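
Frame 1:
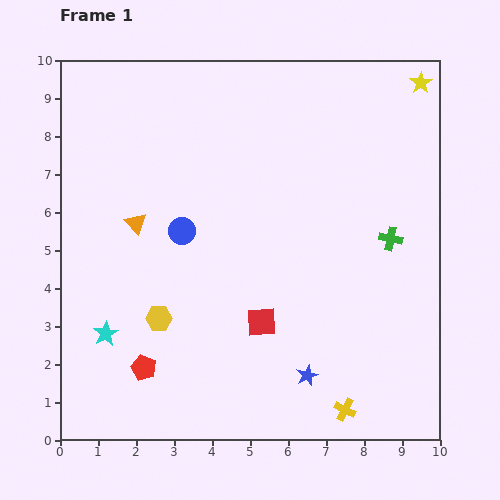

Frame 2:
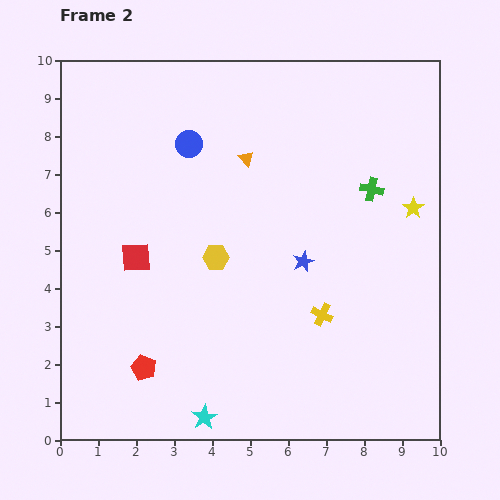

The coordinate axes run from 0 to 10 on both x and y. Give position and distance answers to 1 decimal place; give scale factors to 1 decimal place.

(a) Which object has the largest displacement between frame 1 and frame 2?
the red square

(moved 3.7; next 3.4)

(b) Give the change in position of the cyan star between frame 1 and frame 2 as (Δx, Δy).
(2.6, -2.2)

The cyan star was at (1.2, 2.8) in frame 1 and (3.8, 0.6) in frame 2.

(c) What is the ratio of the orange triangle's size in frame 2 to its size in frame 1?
0.7×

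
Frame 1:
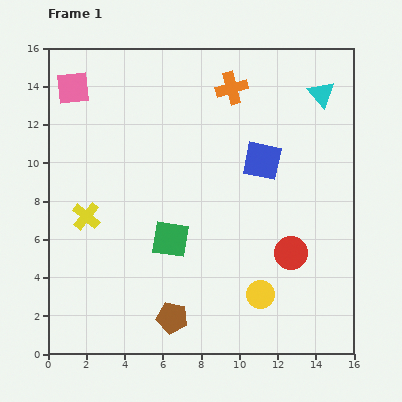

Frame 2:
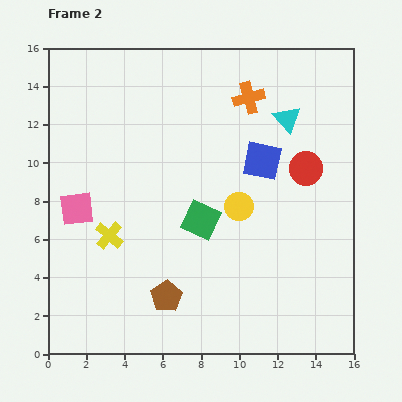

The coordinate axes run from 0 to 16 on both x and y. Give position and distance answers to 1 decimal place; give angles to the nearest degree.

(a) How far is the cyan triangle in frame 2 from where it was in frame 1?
2.2

The cyan triangle moved from (14.3, 13.6) to (12.5, 12.3), a distance of √(1.8² + 1.3²) ≈ 2.2.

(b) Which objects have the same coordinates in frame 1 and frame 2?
the blue square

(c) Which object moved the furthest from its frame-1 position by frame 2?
the pink square

(moved 6.3; next 4.7)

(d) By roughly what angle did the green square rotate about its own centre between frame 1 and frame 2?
16° clockwise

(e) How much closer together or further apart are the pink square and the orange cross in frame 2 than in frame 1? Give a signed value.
+2.4

Distance in frame 1: 8.3. Distance in frame 2: 10.7.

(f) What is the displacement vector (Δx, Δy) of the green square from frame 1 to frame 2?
(1.6, 1.0)

The green square was at (6.4, 6.0) in frame 1 and (8.0, 7.0) in frame 2.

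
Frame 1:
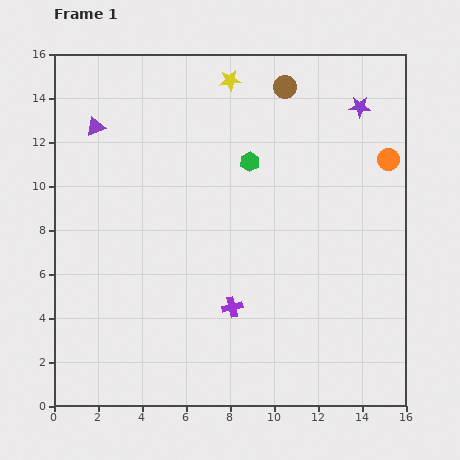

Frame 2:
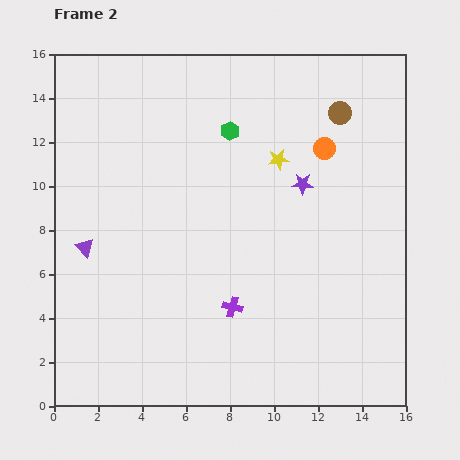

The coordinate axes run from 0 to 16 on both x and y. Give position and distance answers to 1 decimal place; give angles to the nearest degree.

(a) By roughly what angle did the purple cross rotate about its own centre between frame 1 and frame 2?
31° clockwise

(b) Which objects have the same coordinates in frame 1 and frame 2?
the purple cross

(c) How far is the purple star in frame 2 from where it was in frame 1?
4.4

The purple star moved from (13.9, 13.6) to (11.3, 10.1), a distance of √(2.6² + 3.5²) ≈ 4.4.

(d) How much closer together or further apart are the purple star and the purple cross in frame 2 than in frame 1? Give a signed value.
-4.4

Distance in frame 1: 10.8. Distance in frame 2: 6.4.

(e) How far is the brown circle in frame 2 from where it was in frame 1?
2.8

The brown circle moved from (10.5, 14.5) to (13.0, 13.3), a distance of √(2.5² + 1.2²) ≈ 2.8.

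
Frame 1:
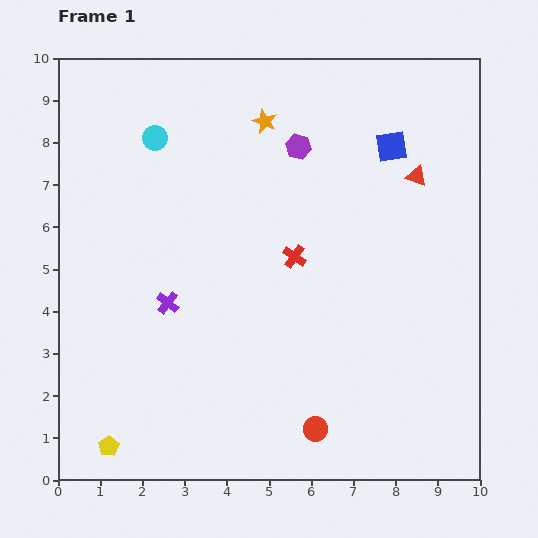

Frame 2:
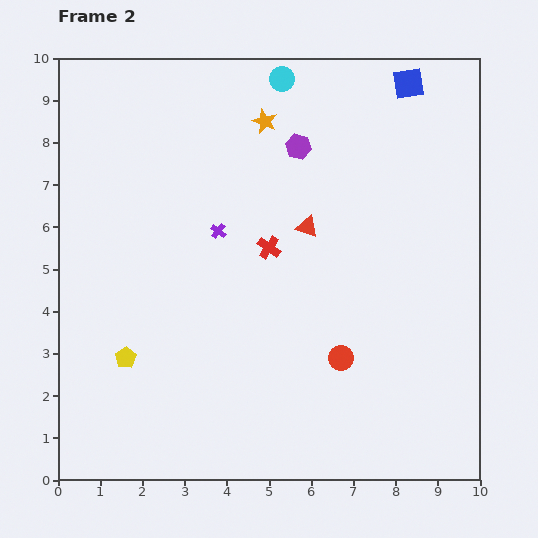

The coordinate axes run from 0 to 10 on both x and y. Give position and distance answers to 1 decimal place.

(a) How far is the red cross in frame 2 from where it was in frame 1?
0.6

The red cross moved from (5.6, 5.3) to (5.0, 5.5), a distance of √(0.6² + 0.2²) ≈ 0.6.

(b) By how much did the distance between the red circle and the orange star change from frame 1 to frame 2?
-1.5

Distance in frame 1: 7.4. Distance in frame 2: 5.9.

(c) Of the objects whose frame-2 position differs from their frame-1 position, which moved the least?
the red cross

(moved 0.6)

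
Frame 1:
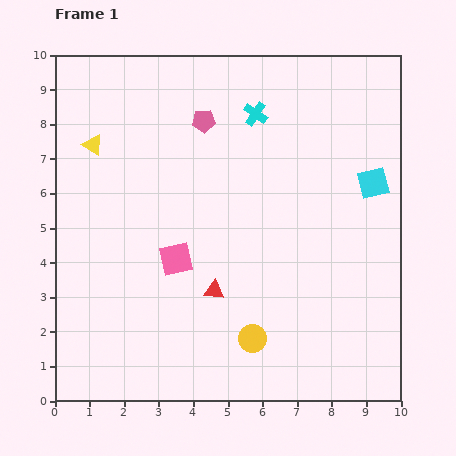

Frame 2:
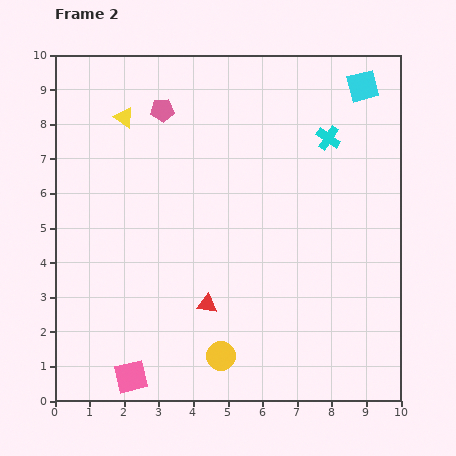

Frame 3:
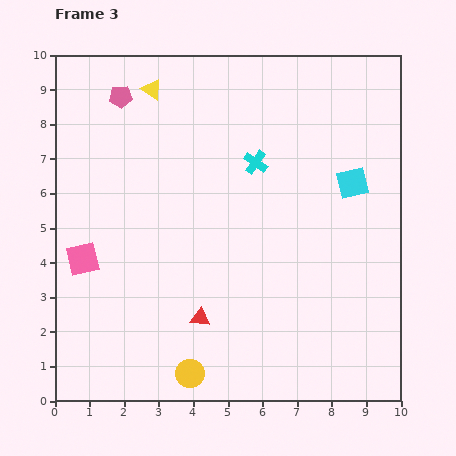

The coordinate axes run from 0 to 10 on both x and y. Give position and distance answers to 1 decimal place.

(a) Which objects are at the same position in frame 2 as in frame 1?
none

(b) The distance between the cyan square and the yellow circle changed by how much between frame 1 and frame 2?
+3.1

Distance in frame 1: 5.7. Distance in frame 2: 8.8.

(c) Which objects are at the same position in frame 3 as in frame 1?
none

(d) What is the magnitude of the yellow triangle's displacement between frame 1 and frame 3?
2.3

The yellow triangle moved from (1.1, 7.4) to (2.8, 9.0), a distance of √(1.7² + 1.6²) ≈ 2.3.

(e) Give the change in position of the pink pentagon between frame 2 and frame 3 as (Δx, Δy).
(-1.2, 0.4)

The pink pentagon was at (3.1, 8.4) in frame 2 and (1.9, 8.8) in frame 3.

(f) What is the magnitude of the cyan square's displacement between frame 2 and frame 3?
2.8

The cyan square moved from (8.9, 9.1) to (8.6, 6.3), a distance of √(0.3² + 2.8²) ≈ 2.8.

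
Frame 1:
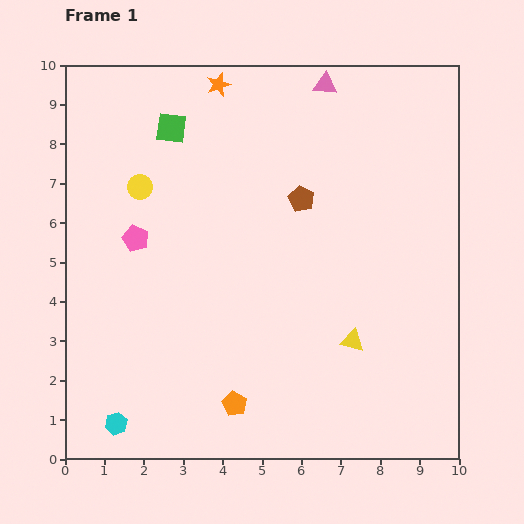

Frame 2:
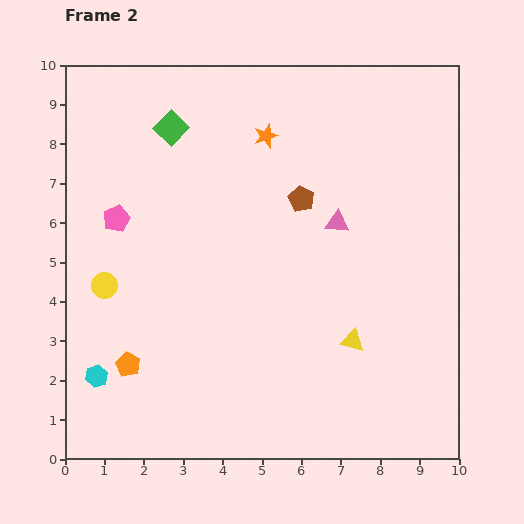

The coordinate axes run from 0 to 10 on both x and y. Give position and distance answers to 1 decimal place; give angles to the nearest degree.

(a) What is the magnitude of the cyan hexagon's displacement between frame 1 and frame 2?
1.3

The cyan hexagon moved from (1.3, 0.9) to (0.8, 2.1), a distance of √(0.5² + 1.2²) ≈ 1.3.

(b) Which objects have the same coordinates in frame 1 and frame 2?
the yellow triangle, the green square, the brown pentagon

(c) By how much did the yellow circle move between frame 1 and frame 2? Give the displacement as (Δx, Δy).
(-0.9, -2.5)

The yellow circle was at (1.9, 6.9) in frame 1 and (1.0, 4.4) in frame 2.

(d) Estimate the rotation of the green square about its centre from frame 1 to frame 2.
37° clockwise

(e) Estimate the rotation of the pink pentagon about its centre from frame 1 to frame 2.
25° clockwise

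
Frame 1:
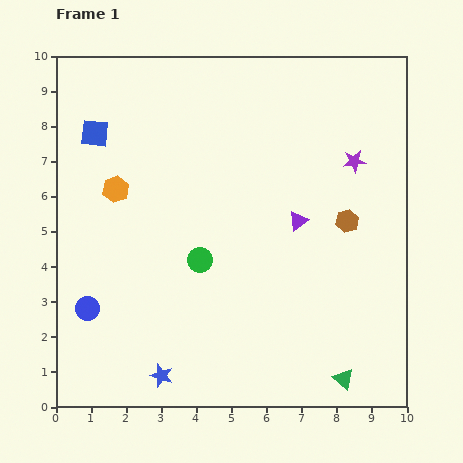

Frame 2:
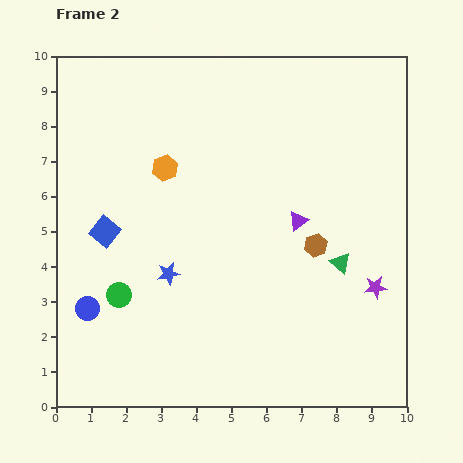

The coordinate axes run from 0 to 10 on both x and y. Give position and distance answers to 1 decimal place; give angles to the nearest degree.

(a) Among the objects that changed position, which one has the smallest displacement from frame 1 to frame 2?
the brown hexagon

(moved 1.1)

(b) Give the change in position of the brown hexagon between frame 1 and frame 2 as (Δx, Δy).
(-0.9, -0.7)

The brown hexagon was at (8.3, 5.3) in frame 1 and (7.4, 4.6) in frame 2.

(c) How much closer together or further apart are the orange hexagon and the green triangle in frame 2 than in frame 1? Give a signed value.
-2.8

Distance in frame 1: 8.5. Distance in frame 2: 5.7.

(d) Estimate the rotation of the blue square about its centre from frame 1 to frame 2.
33° clockwise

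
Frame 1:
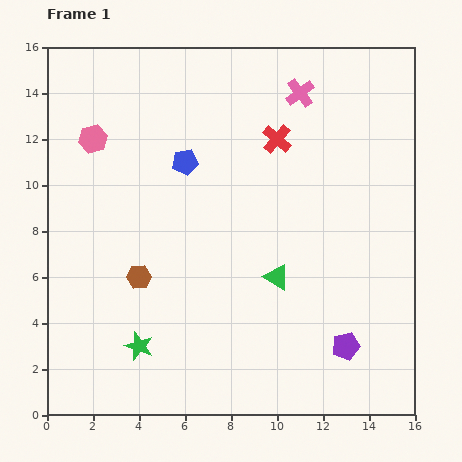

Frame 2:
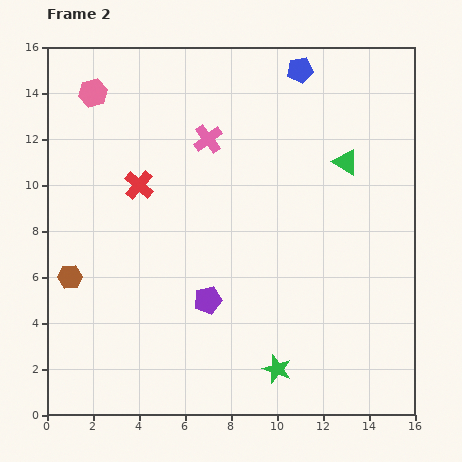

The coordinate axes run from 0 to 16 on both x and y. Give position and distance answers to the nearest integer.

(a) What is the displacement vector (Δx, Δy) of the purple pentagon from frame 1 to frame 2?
(-6, 2)

The purple pentagon was at (13, 3) in frame 1 and (7, 5) in frame 2.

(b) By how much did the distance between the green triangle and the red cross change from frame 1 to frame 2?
+3

Distance in frame 1: 6. Distance in frame 2: 9.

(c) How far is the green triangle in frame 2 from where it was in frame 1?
6

The green triangle moved from (10, 6) to (13, 11), a distance of √(3² + 5²) ≈ 6.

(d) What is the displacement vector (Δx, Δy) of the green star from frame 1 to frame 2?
(6, -1)

The green star was at (4, 3) in frame 1 and (10, 2) in frame 2.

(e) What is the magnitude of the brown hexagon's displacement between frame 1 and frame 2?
3

The brown hexagon moved from (4, 6) to (1, 6), a distance of √(3² + 0²) ≈ 3.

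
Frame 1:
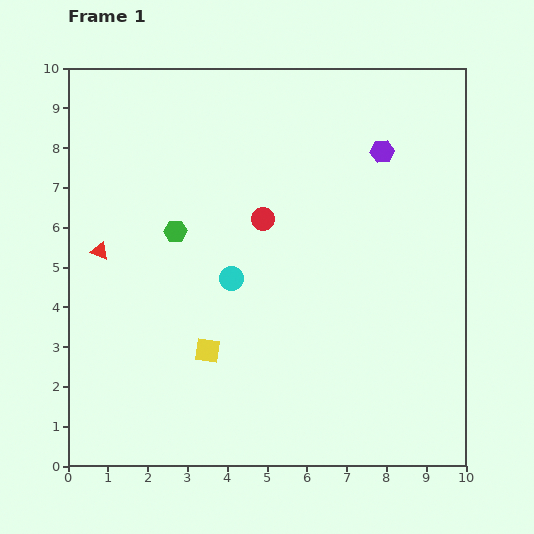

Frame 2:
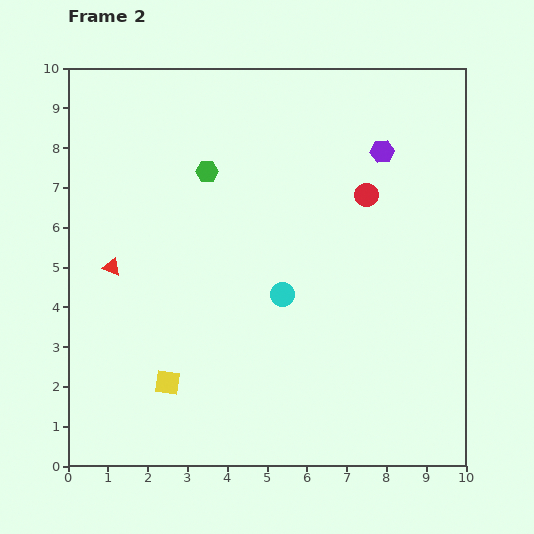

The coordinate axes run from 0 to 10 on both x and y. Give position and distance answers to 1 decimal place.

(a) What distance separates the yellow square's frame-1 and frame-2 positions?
1.3

The yellow square moved from (3.5, 2.9) to (2.5, 2.1), a distance of √(1.0² + 0.8²) ≈ 1.3.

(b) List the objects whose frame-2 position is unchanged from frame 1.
the purple hexagon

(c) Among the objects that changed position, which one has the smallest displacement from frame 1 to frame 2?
the red triangle

(moved 0.5)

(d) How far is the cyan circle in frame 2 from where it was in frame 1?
1.4

The cyan circle moved from (4.1, 4.7) to (5.4, 4.3), a distance of √(1.3² + 0.4²) ≈ 1.4.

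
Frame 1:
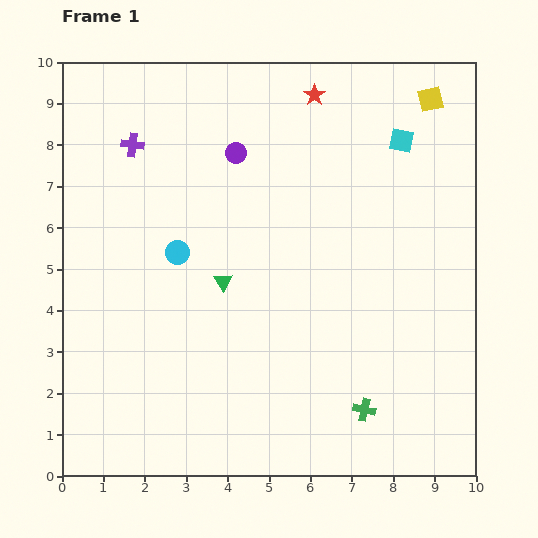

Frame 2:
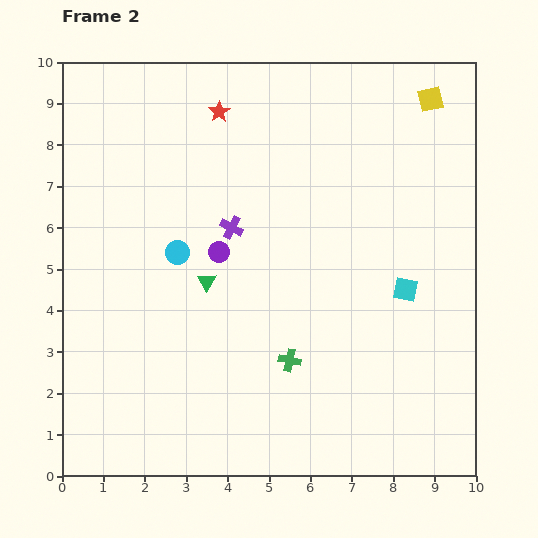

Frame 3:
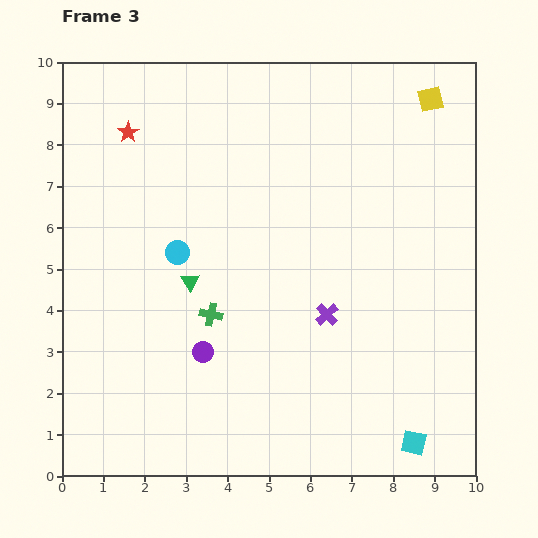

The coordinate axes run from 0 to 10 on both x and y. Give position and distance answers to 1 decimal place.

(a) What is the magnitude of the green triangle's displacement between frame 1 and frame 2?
0.4

The green triangle moved from (3.9, 4.7) to (3.5, 4.7), a distance of √(0.4² + 0.0²) ≈ 0.4.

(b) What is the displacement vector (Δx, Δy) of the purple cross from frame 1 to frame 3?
(4.7, -4.1)

The purple cross was at (1.7, 8.0) in frame 1 and (6.4, 3.9) in frame 3.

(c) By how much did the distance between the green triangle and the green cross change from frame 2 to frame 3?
-1.9

Distance in frame 2: 2.8. Distance in frame 3: 0.9.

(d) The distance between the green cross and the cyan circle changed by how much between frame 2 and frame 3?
-2.0

Distance in frame 2: 3.7. Distance in frame 3: 1.7.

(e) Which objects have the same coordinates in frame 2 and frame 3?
the cyan circle, the yellow square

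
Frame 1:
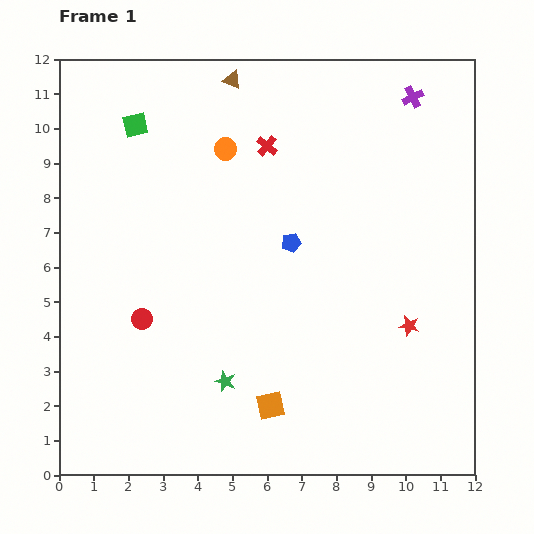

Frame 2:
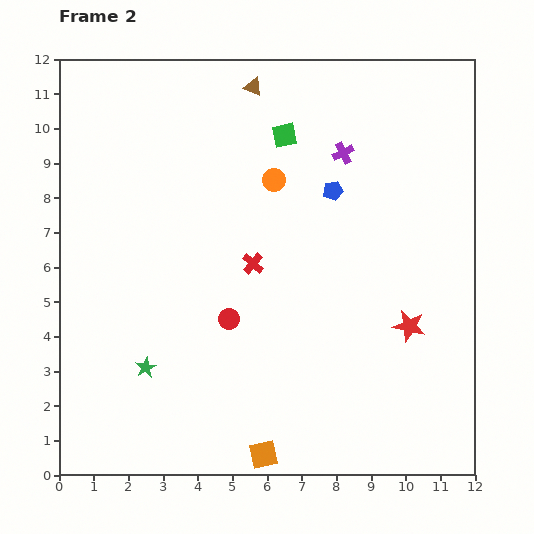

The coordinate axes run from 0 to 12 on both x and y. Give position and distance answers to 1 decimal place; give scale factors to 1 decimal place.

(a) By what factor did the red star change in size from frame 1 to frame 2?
1.5×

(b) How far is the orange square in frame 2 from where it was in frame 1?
1.4

The orange square moved from (6.1, 2.0) to (5.9, 0.6), a distance of √(0.2² + 1.4²) ≈ 1.4.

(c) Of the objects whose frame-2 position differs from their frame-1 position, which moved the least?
the brown triangle

(moved 0.6)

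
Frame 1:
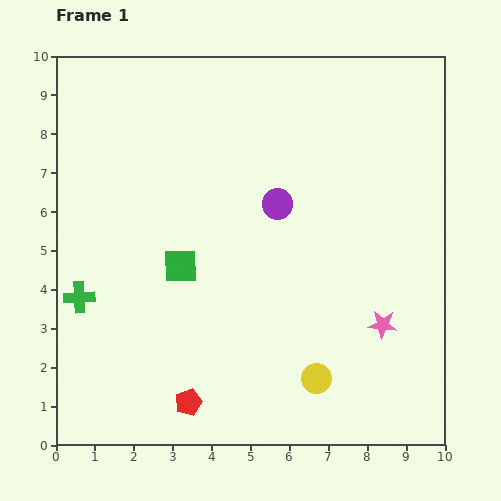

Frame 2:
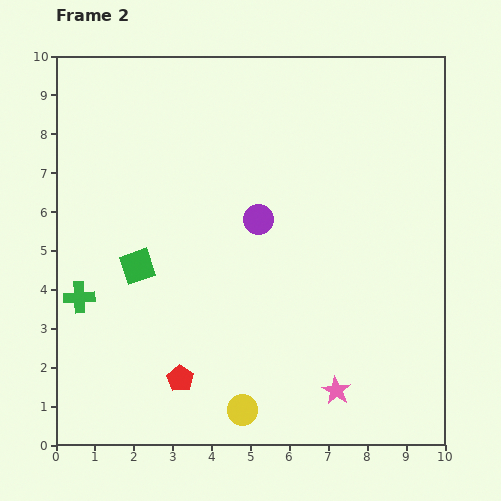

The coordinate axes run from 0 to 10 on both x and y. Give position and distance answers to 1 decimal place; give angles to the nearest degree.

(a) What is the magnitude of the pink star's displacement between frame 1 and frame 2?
2.1

The pink star moved from (8.4, 3.1) to (7.2, 1.4), a distance of √(1.2² + 1.7²) ≈ 2.1.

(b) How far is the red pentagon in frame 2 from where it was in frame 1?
0.6

The red pentagon moved from (3.4, 1.1) to (3.2, 1.7), a distance of √(0.2² + 0.6²) ≈ 0.6.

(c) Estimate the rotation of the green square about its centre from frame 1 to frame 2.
18° counter-clockwise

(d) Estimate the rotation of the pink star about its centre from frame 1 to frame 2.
26° clockwise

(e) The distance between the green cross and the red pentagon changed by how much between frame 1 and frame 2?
-0.6

Distance in frame 1: 3.9. Distance in frame 2: 3.3.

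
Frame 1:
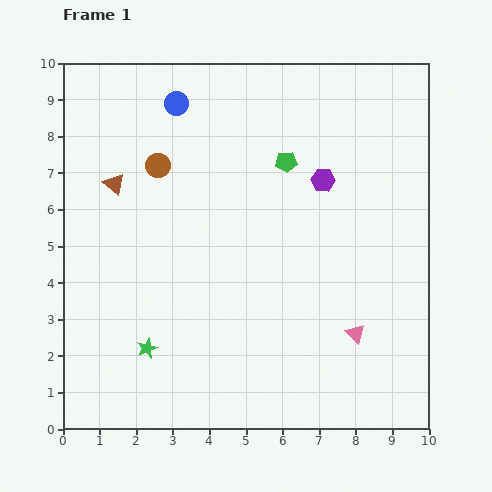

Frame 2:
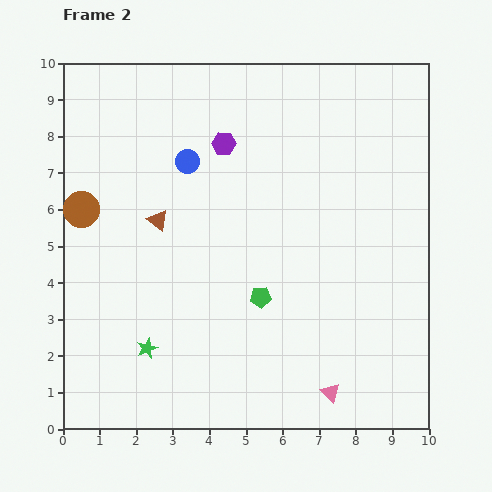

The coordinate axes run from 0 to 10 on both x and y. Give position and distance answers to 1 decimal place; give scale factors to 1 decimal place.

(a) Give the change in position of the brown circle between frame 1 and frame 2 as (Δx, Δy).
(-2.1, -1.2)

The brown circle was at (2.6, 7.2) in frame 1 and (0.5, 6.0) in frame 2.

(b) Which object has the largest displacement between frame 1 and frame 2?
the green pentagon

(moved 3.8; next 2.9)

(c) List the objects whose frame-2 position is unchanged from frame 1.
the green star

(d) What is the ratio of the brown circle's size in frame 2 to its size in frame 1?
1.5×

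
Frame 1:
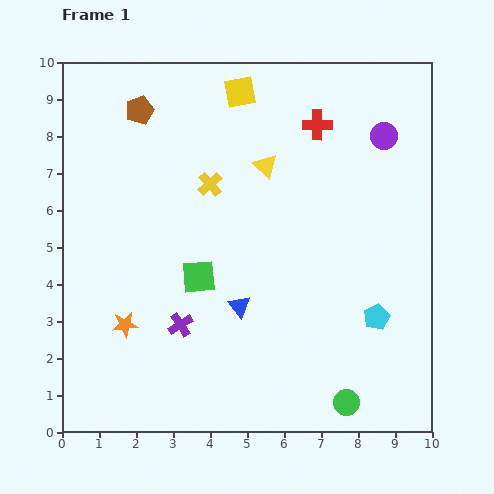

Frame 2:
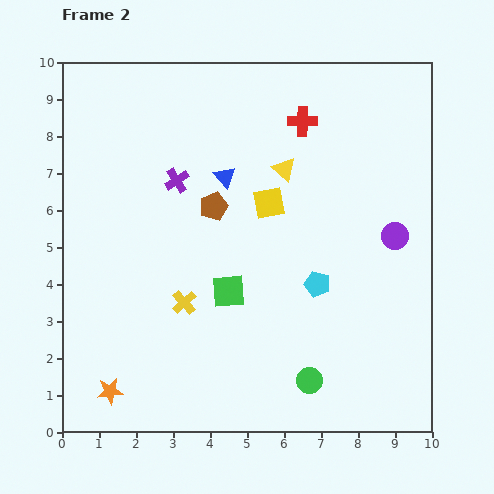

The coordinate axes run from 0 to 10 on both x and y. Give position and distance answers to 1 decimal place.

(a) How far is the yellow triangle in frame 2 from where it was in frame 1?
0.5

The yellow triangle moved from (5.5, 7.2) to (6.0, 7.1), a distance of √(0.5² + 0.1²) ≈ 0.5.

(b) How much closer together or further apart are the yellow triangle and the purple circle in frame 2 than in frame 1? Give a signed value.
+0.2

Distance in frame 1: 3.3. Distance in frame 2: 3.5.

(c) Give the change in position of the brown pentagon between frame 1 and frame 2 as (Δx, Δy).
(2.0, -2.6)

The brown pentagon was at (2.1, 8.7) in frame 1 and (4.1, 6.1) in frame 2.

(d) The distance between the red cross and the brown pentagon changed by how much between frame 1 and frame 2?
-1.5

Distance in frame 1: 4.8. Distance in frame 2: 3.3.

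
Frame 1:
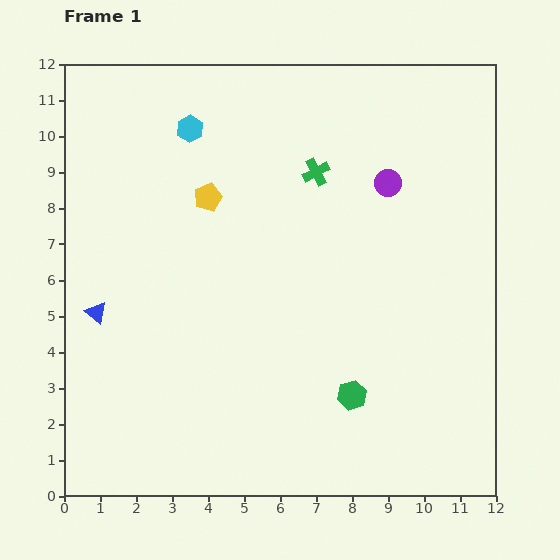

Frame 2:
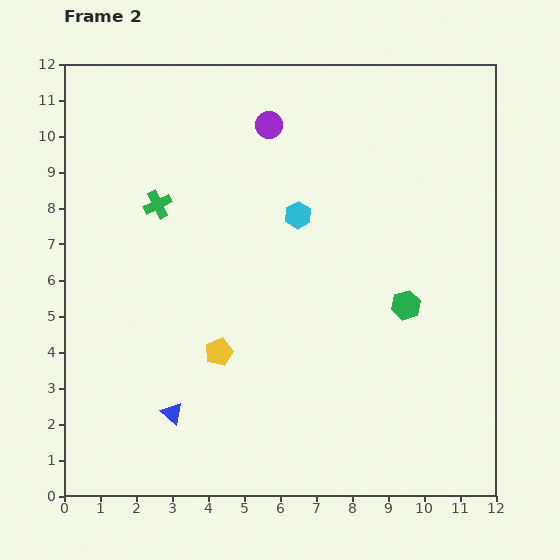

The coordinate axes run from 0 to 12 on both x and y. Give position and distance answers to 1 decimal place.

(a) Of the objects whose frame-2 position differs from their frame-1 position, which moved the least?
the green hexagon

(moved 2.9)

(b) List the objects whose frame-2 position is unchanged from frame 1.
none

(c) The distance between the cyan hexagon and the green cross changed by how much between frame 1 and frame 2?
+0.2

Distance in frame 1: 3.7. Distance in frame 2: 3.9.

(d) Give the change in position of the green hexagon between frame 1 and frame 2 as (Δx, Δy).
(1.5, 2.5)

The green hexagon was at (8.0, 2.8) in frame 1 and (9.5, 5.3) in frame 2.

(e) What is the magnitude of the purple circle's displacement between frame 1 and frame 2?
3.7

The purple circle moved from (9.0, 8.7) to (5.7, 10.3), a distance of √(3.3² + 1.6²) ≈ 3.7.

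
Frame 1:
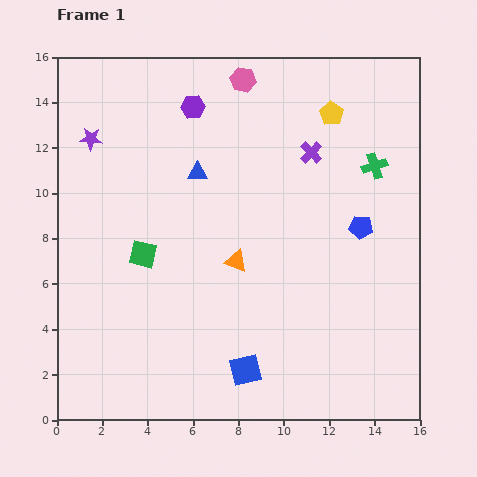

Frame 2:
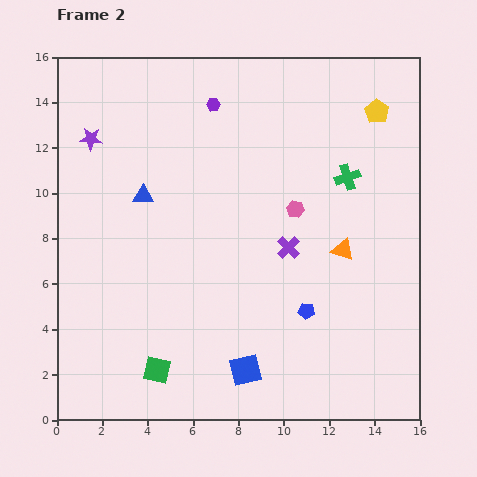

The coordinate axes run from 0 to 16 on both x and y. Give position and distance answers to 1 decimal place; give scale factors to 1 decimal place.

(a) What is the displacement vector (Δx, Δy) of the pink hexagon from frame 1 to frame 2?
(2.3, -5.7)

The pink hexagon was at (8.2, 15.0) in frame 1 and (10.5, 9.3) in frame 2.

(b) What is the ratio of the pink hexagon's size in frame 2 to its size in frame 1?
0.7×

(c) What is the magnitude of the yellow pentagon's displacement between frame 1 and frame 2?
2.0

The yellow pentagon moved from (12.1, 13.5) to (14.1, 13.6), a distance of √(2.0² + 0.1²) ≈ 2.0.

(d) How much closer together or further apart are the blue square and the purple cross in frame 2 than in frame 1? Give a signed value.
-4.3

Distance in frame 1: 10.0. Distance in frame 2: 5.7.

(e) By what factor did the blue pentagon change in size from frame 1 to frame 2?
0.7×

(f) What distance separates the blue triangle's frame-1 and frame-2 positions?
2.6

The blue triangle moved from (6.2, 10.9) to (3.8, 9.9), a distance of √(2.4² + 1.0²) ≈ 2.6.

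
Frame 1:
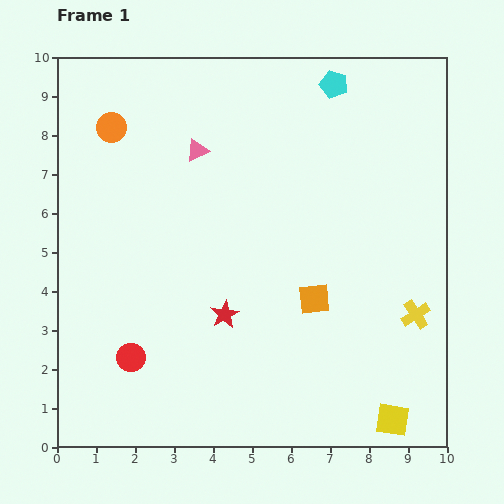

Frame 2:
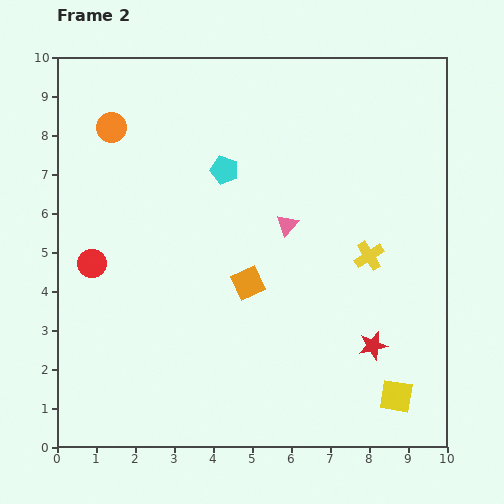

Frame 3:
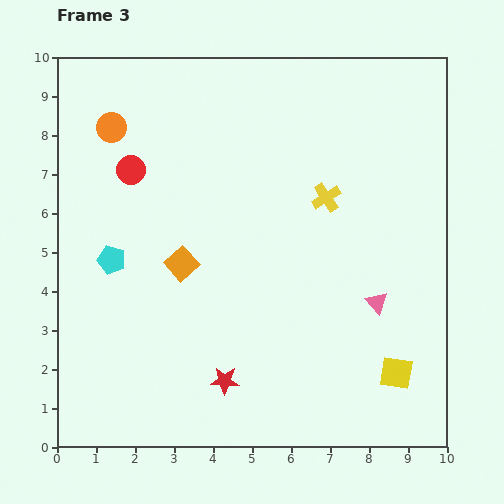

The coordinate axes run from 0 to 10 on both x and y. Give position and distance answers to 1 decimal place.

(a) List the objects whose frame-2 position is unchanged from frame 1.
the orange circle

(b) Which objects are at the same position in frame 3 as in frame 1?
the orange circle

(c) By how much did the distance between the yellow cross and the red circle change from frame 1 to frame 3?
-2.4

Distance in frame 1: 7.4. Distance in frame 3: 5.0.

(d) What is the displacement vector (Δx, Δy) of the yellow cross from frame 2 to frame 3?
(-1.1, 1.5)

The yellow cross was at (8.0, 4.9) in frame 2 and (6.9, 6.4) in frame 3.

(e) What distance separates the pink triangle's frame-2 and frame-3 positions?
3.0

The pink triangle moved from (5.9, 5.7) to (8.2, 3.7), a distance of √(2.3² + 2.0²) ≈ 3.0.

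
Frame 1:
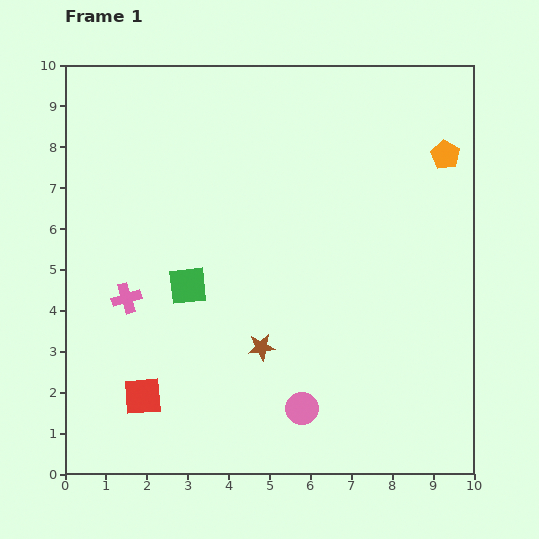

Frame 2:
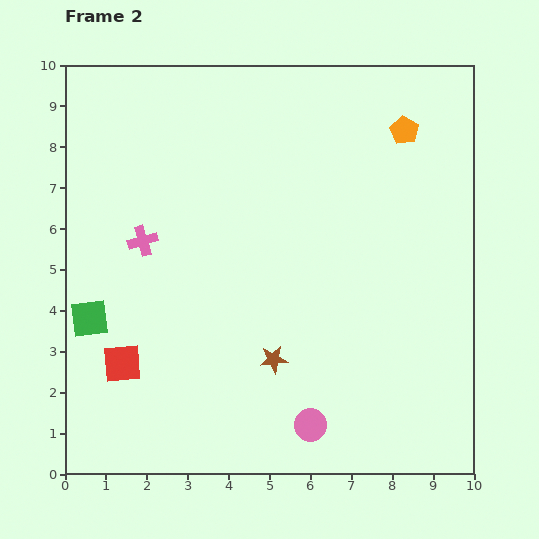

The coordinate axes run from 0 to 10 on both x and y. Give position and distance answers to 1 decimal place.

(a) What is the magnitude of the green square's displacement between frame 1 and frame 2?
2.5

The green square moved from (3.0, 4.6) to (0.6, 3.8), a distance of √(2.4² + 0.8²) ≈ 2.5.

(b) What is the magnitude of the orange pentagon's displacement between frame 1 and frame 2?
1.2

The orange pentagon moved from (9.3, 7.8) to (8.3, 8.4), a distance of √(1.0² + 0.6²) ≈ 1.2.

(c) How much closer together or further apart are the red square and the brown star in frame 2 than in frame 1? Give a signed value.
+0.6

Distance in frame 1: 3.1. Distance in frame 2: 3.7.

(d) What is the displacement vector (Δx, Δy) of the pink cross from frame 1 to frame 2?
(0.4, 1.4)

The pink cross was at (1.5, 4.3) in frame 1 and (1.9, 5.7) in frame 2.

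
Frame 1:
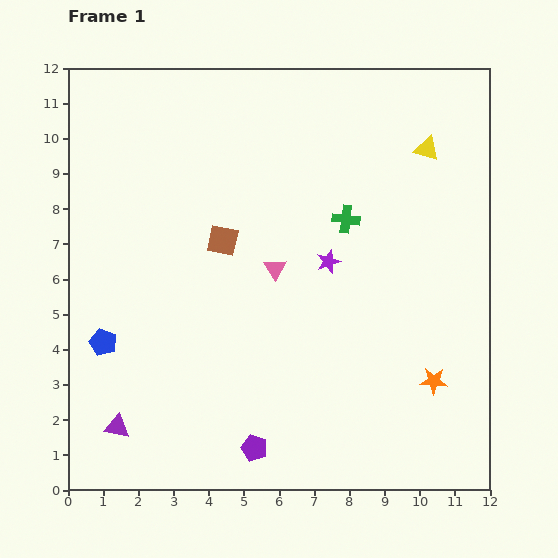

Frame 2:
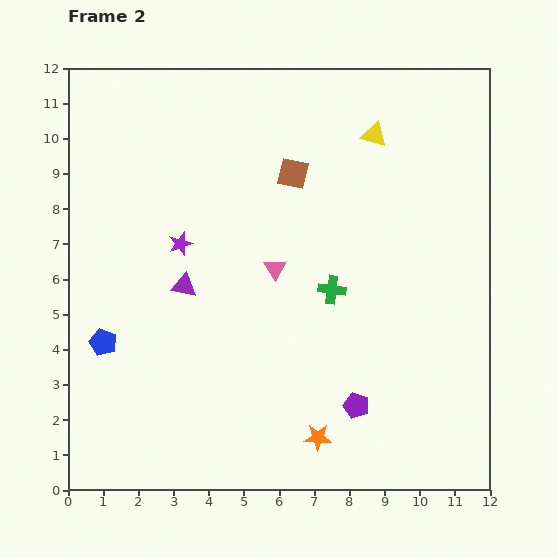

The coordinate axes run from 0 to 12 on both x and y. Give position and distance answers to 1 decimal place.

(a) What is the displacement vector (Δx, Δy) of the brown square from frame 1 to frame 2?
(2.0, 1.9)

The brown square was at (4.4, 7.1) in frame 1 and (6.4, 9.0) in frame 2.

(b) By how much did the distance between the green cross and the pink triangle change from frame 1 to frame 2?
-0.7

Distance in frame 1: 2.4. Distance in frame 2: 1.7.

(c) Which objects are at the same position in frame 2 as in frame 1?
the blue pentagon, the pink triangle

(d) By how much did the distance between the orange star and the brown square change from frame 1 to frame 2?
+0.3

Distance in frame 1: 7.2. Distance in frame 2: 7.5.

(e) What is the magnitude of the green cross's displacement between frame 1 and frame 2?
2.0

The green cross moved from (7.9, 7.7) to (7.5, 5.7), a distance of √(0.4² + 2.0²) ≈ 2.0.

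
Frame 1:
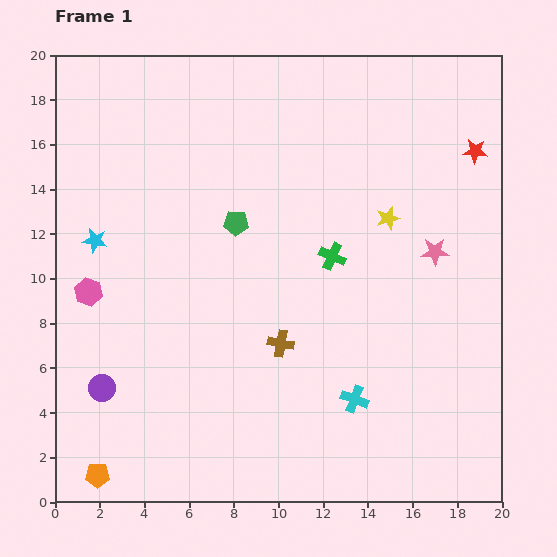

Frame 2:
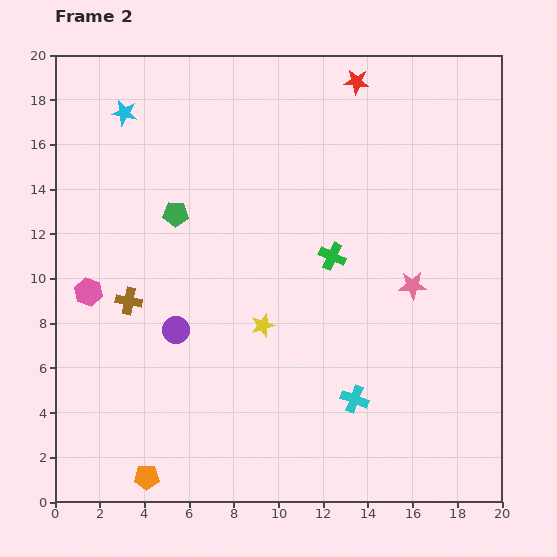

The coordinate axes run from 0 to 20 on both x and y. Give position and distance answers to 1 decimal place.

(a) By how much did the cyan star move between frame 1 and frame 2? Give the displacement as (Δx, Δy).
(1.3, 5.7)

The cyan star was at (1.8, 11.7) in frame 1 and (3.1, 17.4) in frame 2.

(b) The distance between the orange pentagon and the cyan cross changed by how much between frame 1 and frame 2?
-2.1

Distance in frame 1: 12.0. Distance in frame 2: 9.9.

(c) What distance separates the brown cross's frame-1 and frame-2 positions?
7.1

The brown cross moved from (10.1, 7.1) to (3.3, 9.0), a distance of √(6.8² + 1.9²) ≈ 7.1.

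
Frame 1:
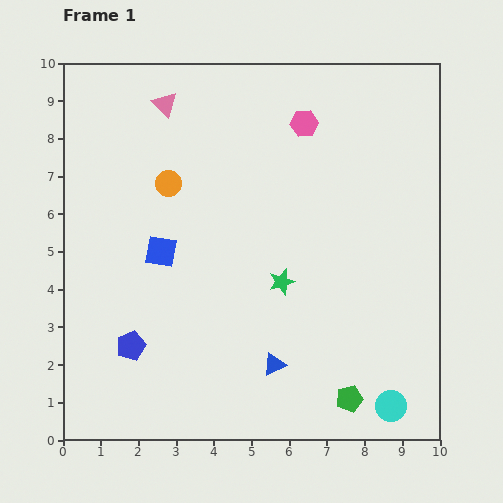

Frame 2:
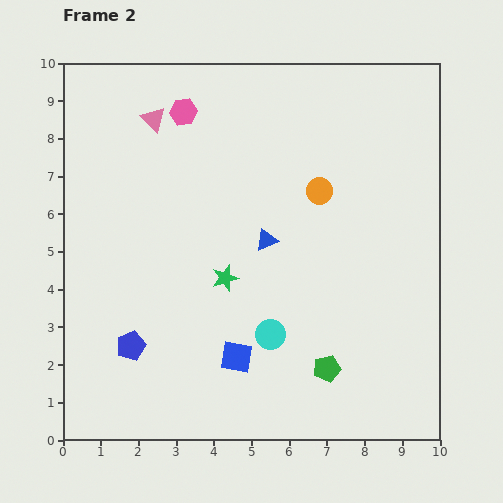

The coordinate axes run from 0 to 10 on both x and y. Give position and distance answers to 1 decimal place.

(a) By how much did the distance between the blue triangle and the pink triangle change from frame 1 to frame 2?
-3.1

Distance in frame 1: 7.5. Distance in frame 2: 4.4.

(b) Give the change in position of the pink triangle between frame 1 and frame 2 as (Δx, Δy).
(-0.3, -0.4)

The pink triangle was at (2.7, 8.9) in frame 1 and (2.4, 8.5) in frame 2.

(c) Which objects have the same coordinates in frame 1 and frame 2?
the blue pentagon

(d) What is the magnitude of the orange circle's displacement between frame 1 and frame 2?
4.0

The orange circle moved from (2.8, 6.8) to (6.8, 6.6), a distance of √(4.0² + 0.2²) ≈ 4.0.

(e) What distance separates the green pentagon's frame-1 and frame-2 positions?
1.0

The green pentagon moved from (7.6, 1.1) to (7.0, 1.9), a distance of √(0.6² + 0.8²) ≈ 1.0.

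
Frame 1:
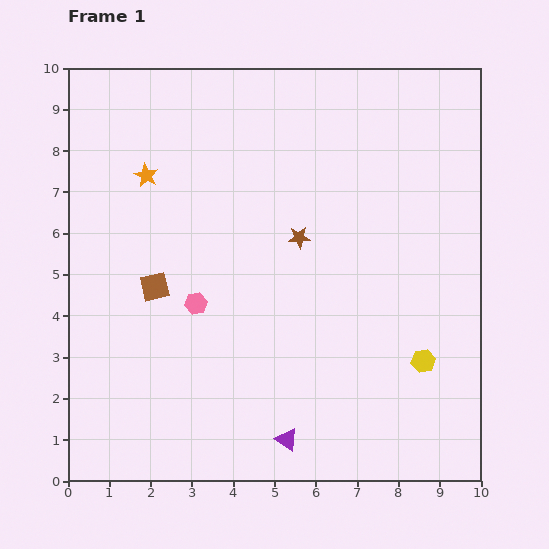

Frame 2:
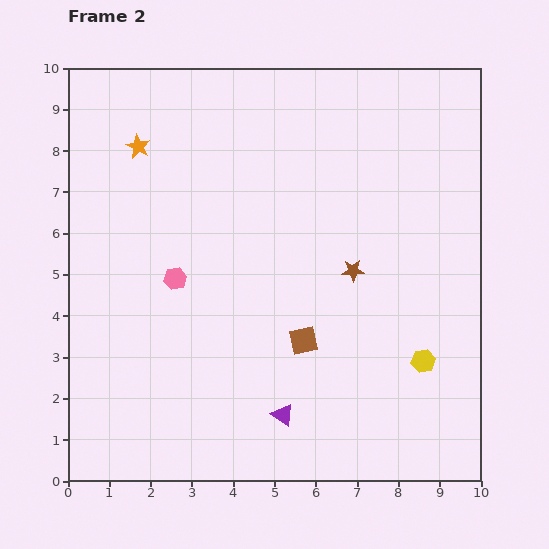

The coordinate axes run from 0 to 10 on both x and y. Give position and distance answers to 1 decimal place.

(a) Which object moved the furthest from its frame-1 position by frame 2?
the brown square

(moved 3.8; next 1.5)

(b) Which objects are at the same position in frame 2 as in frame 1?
the yellow hexagon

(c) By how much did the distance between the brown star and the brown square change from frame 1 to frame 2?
-1.6

Distance in frame 1: 3.7. Distance in frame 2: 2.1.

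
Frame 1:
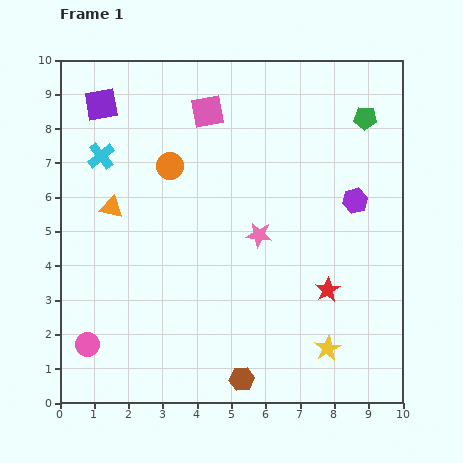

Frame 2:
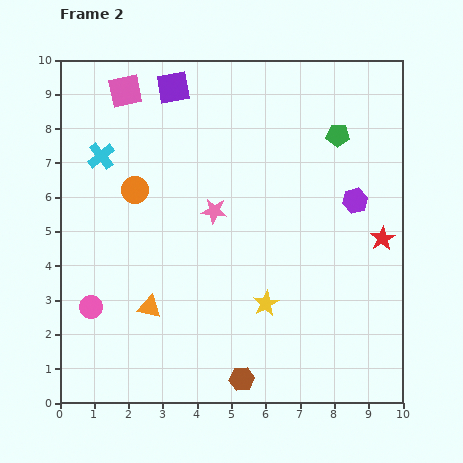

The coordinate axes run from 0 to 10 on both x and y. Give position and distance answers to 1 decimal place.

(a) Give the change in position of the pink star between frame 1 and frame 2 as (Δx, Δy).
(-1.3, 0.7)

The pink star was at (5.8, 4.9) in frame 1 and (4.5, 5.6) in frame 2.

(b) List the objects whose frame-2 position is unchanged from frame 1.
the purple hexagon, the brown hexagon, the cyan cross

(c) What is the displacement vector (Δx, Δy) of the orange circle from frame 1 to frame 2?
(-1.0, -0.7)

The orange circle was at (3.2, 6.9) in frame 1 and (2.2, 6.2) in frame 2.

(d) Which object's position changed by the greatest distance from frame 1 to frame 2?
the orange triangle

(moved 3.1; next 2.5)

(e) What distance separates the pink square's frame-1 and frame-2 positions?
2.5

The pink square moved from (4.3, 8.5) to (1.9, 9.1), a distance of √(2.4² + 0.6²) ≈ 2.5.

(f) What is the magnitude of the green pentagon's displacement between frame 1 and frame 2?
0.9

The green pentagon moved from (8.9, 8.3) to (8.1, 7.8), a distance of √(0.8² + 0.5²) ≈ 0.9.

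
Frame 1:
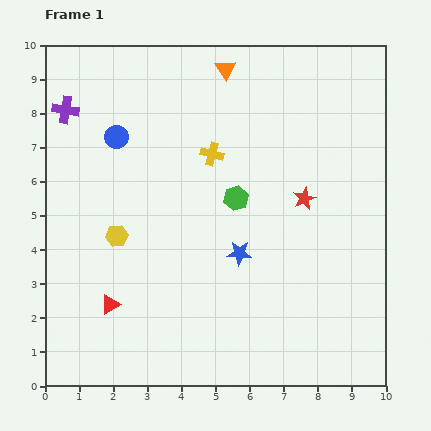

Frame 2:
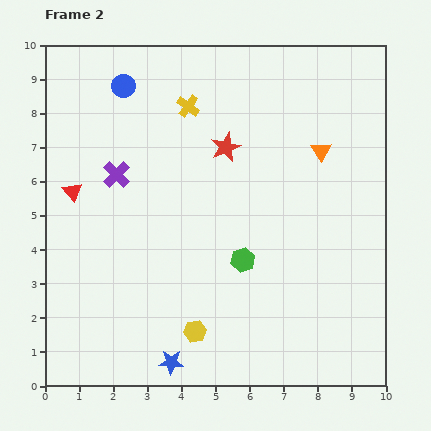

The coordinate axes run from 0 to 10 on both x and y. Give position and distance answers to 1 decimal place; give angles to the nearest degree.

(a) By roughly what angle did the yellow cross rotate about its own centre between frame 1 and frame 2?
22° clockwise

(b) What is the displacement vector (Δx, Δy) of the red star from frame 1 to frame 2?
(-2.3, 1.5)

The red star was at (7.6, 5.5) in frame 1 and (5.3, 7.0) in frame 2.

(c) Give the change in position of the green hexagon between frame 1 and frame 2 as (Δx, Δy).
(0.2, -1.8)

The green hexagon was at (5.6, 5.5) in frame 1 and (5.8, 3.7) in frame 2.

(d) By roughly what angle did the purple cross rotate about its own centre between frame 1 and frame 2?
36° clockwise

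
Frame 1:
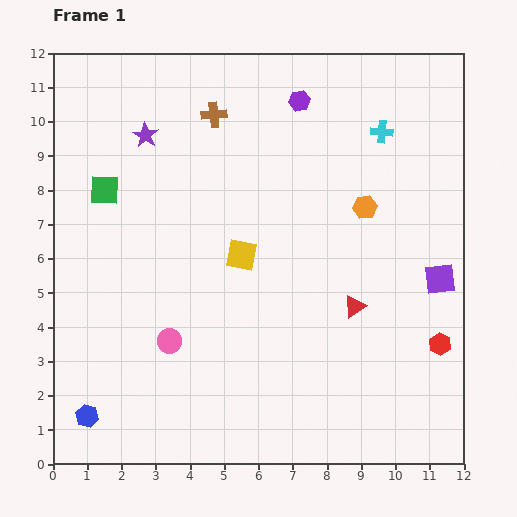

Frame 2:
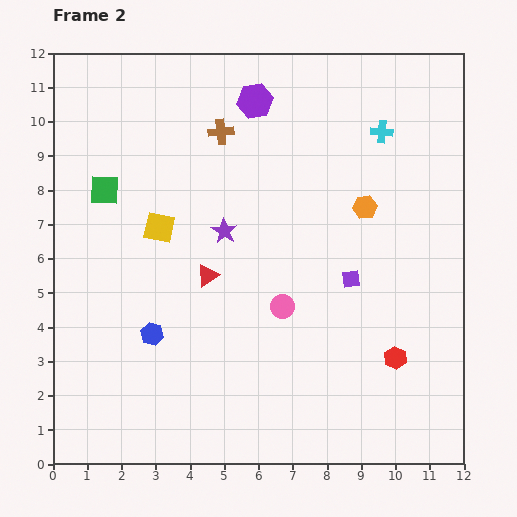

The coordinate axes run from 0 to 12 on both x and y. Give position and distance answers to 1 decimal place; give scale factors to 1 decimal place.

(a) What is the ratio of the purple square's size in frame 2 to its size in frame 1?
0.6×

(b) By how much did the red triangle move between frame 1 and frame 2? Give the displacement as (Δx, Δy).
(-4.3, 0.9)

The red triangle was at (8.8, 4.6) in frame 1 and (4.5, 5.5) in frame 2.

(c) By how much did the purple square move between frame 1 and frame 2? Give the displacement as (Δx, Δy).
(-2.6, 0.0)

The purple square was at (11.3, 5.4) in frame 1 and (8.7, 5.4) in frame 2.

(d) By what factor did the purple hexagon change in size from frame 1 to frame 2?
1.6×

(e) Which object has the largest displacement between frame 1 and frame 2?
the red triangle

(moved 4.4; next 3.6)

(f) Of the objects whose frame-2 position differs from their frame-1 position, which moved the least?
the brown cross

(moved 0.5)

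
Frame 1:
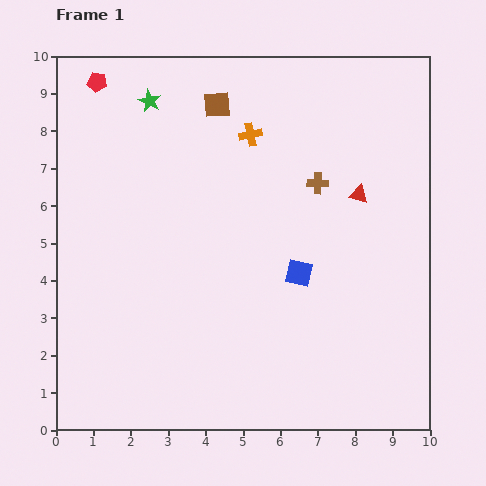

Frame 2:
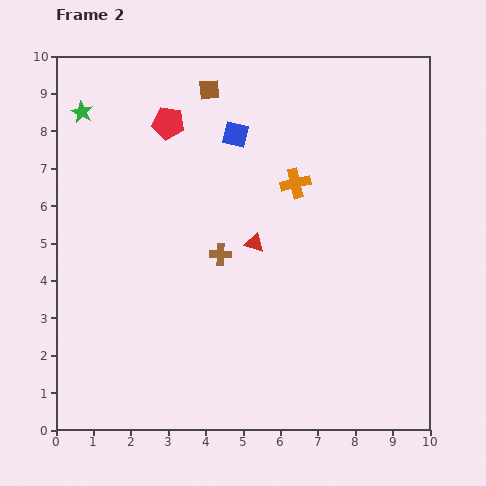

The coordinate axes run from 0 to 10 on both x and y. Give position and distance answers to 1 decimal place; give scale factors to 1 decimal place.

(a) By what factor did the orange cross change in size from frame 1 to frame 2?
1.3×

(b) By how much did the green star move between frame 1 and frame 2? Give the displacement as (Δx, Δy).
(-1.8, -0.3)

The green star was at (2.5, 8.8) in frame 1 and (0.7, 8.5) in frame 2.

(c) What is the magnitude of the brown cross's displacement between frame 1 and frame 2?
3.2

The brown cross moved from (7.0, 6.6) to (4.4, 4.7), a distance of √(2.6² + 1.9²) ≈ 3.2.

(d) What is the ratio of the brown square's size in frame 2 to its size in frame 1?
0.8×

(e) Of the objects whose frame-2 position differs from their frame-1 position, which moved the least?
the brown square

(moved 0.4)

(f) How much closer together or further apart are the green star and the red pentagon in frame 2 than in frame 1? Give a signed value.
+0.8

Distance in frame 1: 1.5. Distance in frame 2: 2.3.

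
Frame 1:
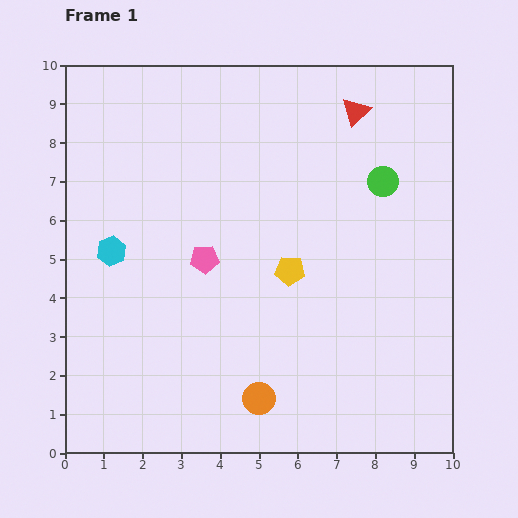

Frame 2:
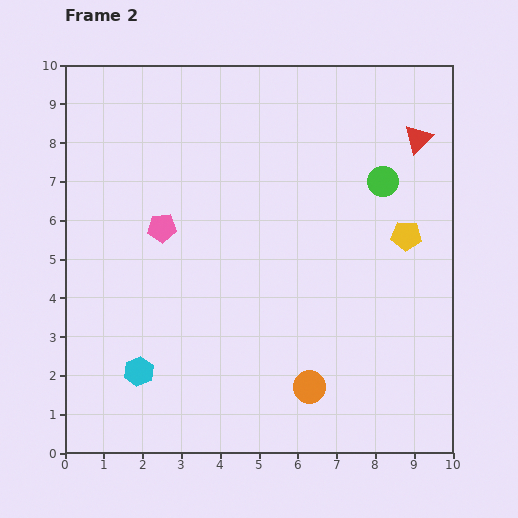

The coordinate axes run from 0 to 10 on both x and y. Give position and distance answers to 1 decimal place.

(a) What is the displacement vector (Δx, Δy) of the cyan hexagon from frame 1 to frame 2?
(0.7, -3.1)

The cyan hexagon was at (1.2, 5.2) in frame 1 and (1.9, 2.1) in frame 2.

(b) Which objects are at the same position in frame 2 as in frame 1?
the green circle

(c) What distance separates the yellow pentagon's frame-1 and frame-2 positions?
3.1

The yellow pentagon moved from (5.8, 4.7) to (8.8, 5.6), a distance of √(3.0² + 0.9²) ≈ 3.1.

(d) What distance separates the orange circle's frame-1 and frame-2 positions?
1.3

The orange circle moved from (5.0, 1.4) to (6.3, 1.7), a distance of √(1.3² + 0.3²) ≈ 1.3.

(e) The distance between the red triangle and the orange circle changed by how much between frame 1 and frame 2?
-0.8

Distance in frame 1: 7.8. Distance in frame 2: 7.0.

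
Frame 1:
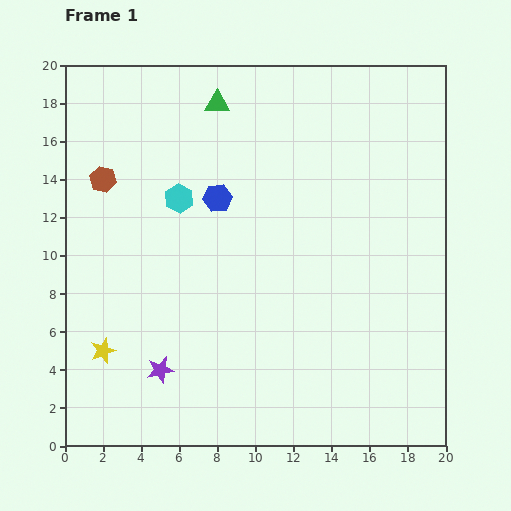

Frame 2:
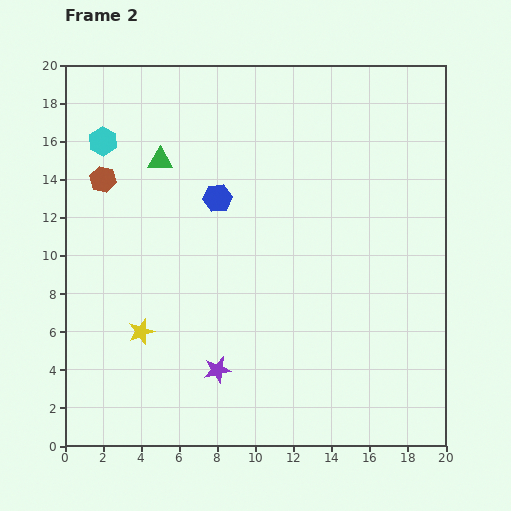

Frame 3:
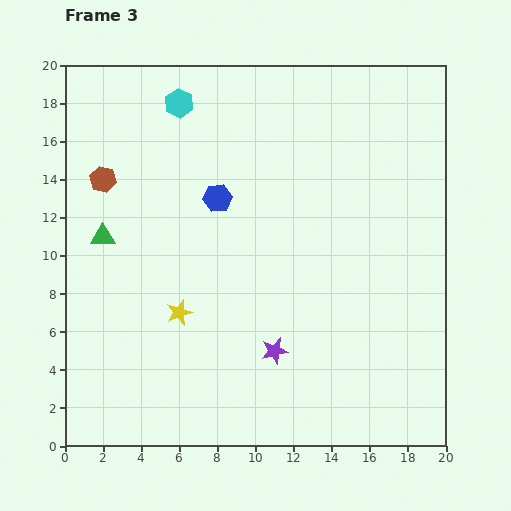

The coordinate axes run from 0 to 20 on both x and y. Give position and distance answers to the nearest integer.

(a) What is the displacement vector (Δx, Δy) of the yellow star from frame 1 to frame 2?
(2, 1)

The yellow star was at (2, 5) in frame 1 and (4, 6) in frame 2.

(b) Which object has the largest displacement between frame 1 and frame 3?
the green triangle

(moved 9; next 6)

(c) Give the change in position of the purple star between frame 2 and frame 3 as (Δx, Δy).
(3, 1)

The purple star was at (8, 4) in frame 2 and (11, 5) in frame 3.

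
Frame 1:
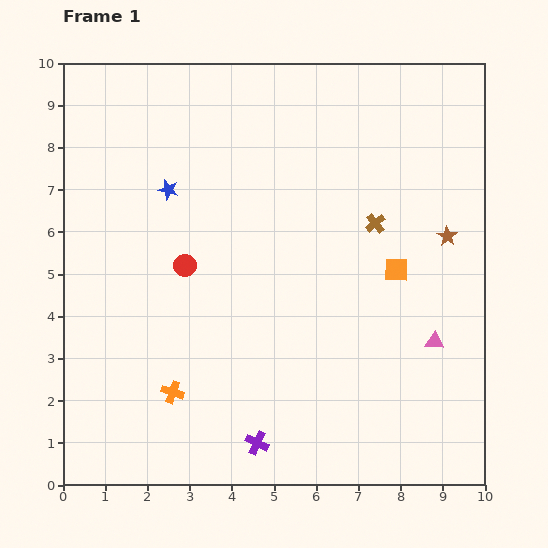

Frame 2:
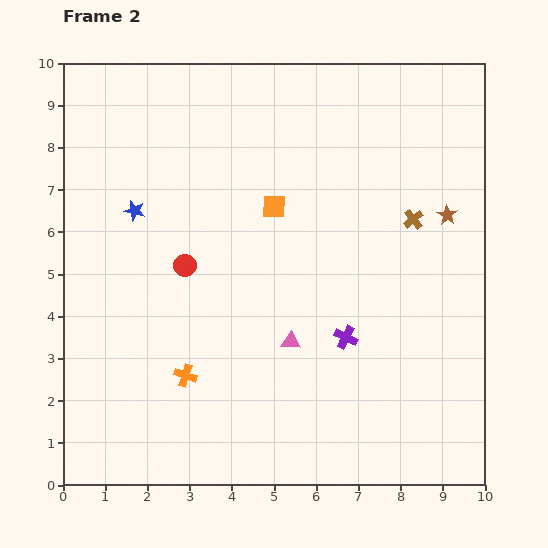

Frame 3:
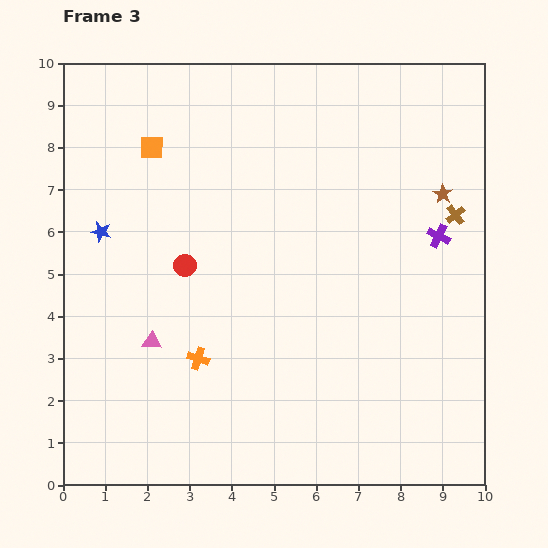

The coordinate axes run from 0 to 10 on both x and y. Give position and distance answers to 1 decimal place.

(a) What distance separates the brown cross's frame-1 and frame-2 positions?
0.9

The brown cross moved from (7.4, 6.2) to (8.3, 6.3), a distance of √(0.9² + 0.1²) ≈ 0.9.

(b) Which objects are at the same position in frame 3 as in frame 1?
the red circle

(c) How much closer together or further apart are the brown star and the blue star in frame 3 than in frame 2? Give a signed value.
+0.7

Distance in frame 2: 7.4. Distance in frame 3: 8.1.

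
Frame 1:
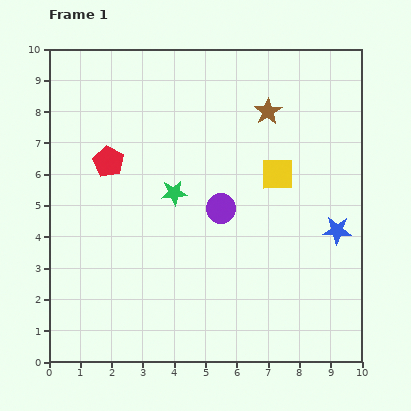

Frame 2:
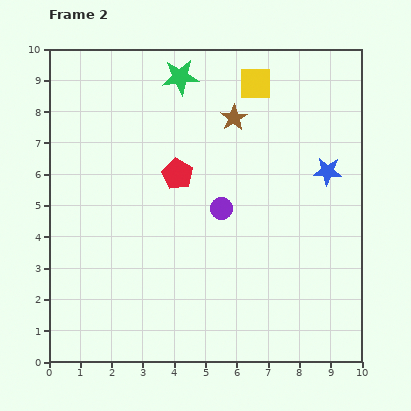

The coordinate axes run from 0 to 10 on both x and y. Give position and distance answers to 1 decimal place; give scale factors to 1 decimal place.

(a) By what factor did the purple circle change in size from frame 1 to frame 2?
0.7×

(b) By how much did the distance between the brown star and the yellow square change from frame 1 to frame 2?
-0.7

Distance in frame 1: 2.0. Distance in frame 2: 1.3.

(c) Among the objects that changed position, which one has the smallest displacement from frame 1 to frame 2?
the brown star

(moved 1.1)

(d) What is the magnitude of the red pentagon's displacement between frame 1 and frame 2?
2.2

The red pentagon moved from (1.9, 6.4) to (4.1, 6.0), a distance of √(2.2² + 0.4²) ≈ 2.2.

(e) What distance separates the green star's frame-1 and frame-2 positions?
3.7

The green star moved from (4.0, 5.4) to (4.2, 9.1), a distance of √(0.2² + 3.7²) ≈ 3.7.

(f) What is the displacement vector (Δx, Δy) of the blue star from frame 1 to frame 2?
(-0.3, 1.9)

The blue star was at (9.2, 4.2) in frame 1 and (8.9, 6.1) in frame 2.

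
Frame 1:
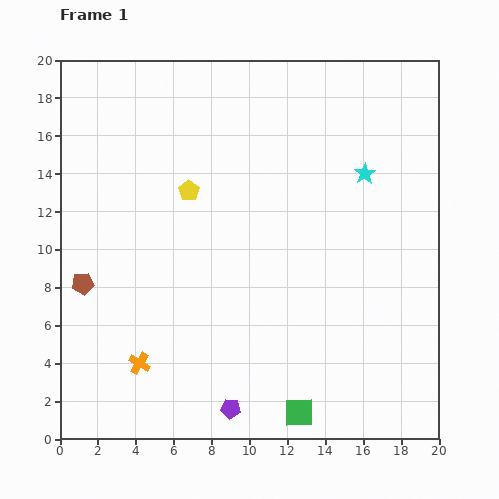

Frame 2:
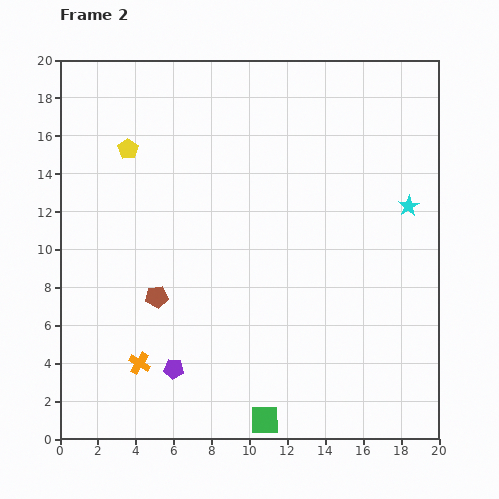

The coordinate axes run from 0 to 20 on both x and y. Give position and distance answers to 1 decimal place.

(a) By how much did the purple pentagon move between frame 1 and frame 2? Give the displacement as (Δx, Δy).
(-3.0, 2.1)

The purple pentagon was at (9.0, 1.6) in frame 1 and (6.0, 3.7) in frame 2.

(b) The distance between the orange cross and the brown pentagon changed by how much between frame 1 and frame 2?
-1.6

Distance in frame 1: 5.2. Distance in frame 2: 3.6.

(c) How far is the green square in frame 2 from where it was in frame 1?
1.8

The green square moved from (12.6, 1.4) to (10.8, 1.0), a distance of √(1.8² + 0.4²) ≈ 1.8.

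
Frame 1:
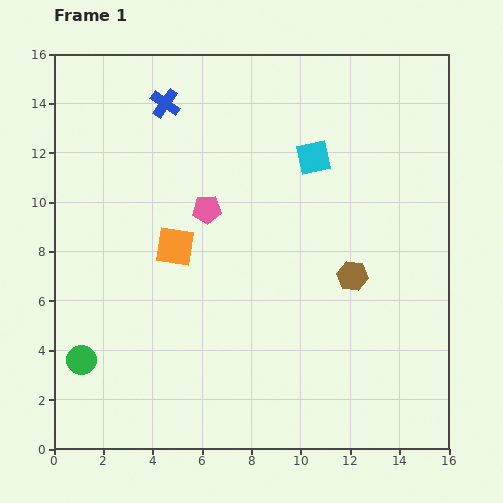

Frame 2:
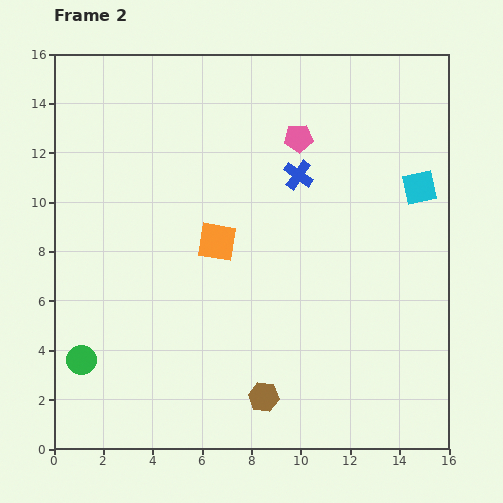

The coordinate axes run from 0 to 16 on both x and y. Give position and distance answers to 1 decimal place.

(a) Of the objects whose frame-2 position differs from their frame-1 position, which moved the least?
the orange square

(moved 1.7)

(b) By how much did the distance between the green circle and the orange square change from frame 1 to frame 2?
+1.3

Distance in frame 1: 6.0. Distance in frame 2: 7.3.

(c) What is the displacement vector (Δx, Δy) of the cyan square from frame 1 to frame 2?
(4.3, -1.2)

The cyan square was at (10.5, 11.8) in frame 1 and (14.8, 10.6) in frame 2.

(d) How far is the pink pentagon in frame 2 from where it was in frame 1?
4.7

The pink pentagon moved from (6.2, 9.7) to (9.9, 12.6), a distance of √(3.7² + 2.9²) ≈ 4.7.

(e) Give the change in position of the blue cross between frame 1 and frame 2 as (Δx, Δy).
(5.4, -2.9)

The blue cross was at (4.5, 14.0) in frame 1 and (9.9, 11.1) in frame 2.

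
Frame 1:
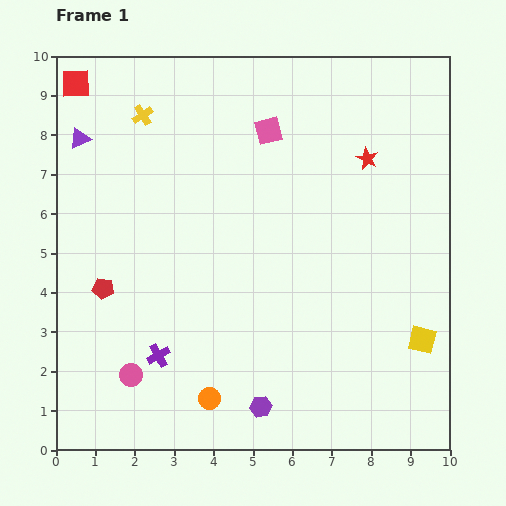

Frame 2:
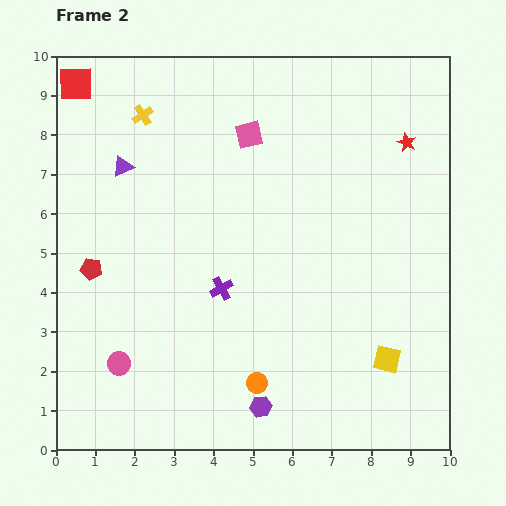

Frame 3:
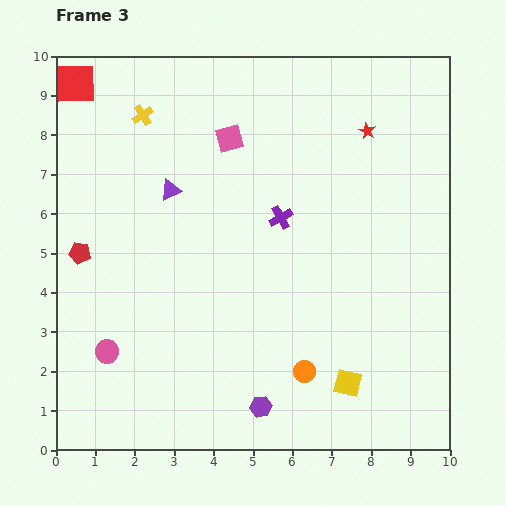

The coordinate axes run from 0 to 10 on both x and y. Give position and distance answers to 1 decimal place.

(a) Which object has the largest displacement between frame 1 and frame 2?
the purple cross

(moved 2.3; next 1.3)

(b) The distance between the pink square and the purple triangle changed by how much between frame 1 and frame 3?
-2.8

Distance in frame 1: 4.8. Distance in frame 3: 2.0.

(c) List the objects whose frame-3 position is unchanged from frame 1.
the purple hexagon, the red square, the yellow cross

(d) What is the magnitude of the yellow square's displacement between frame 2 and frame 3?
1.2

The yellow square moved from (8.4, 2.3) to (7.4, 1.7), a distance of √(1.0² + 0.6²) ≈ 1.2.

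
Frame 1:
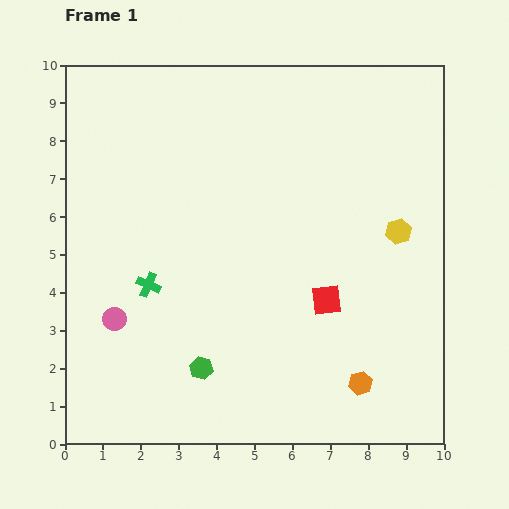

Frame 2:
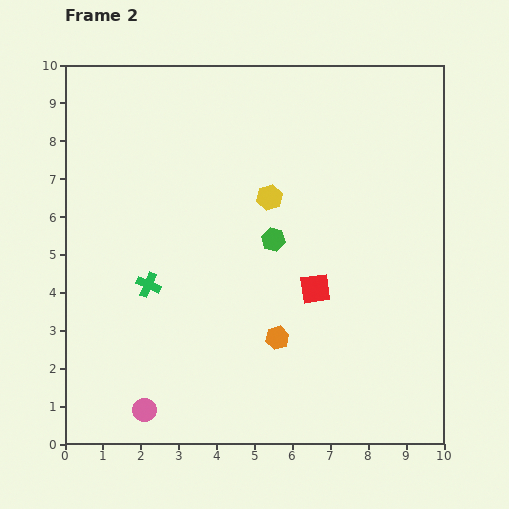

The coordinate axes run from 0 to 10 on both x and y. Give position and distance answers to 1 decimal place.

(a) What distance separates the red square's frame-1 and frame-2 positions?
0.4

The red square moved from (6.9, 3.8) to (6.6, 4.1), a distance of √(0.3² + 0.3²) ≈ 0.4.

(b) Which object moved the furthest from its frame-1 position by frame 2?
the green hexagon

(moved 3.9; next 3.5)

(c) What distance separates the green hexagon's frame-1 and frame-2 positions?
3.9

The green hexagon moved from (3.6, 2.0) to (5.5, 5.4), a distance of √(1.9² + 3.4²) ≈ 3.9.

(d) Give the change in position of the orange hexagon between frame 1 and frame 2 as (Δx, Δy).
(-2.2, 1.2)

The orange hexagon was at (7.8, 1.6) in frame 1 and (5.6, 2.8) in frame 2.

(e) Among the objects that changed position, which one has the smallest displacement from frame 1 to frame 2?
the red square

(moved 0.4)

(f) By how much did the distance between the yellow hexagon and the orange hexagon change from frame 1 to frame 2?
-0.4

Distance in frame 1: 4.1. Distance in frame 2: 3.7.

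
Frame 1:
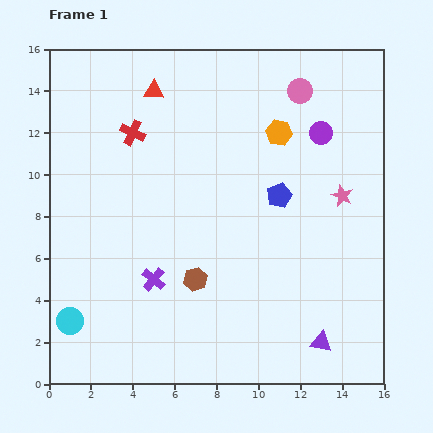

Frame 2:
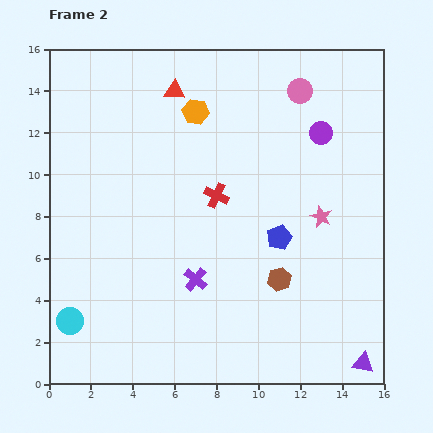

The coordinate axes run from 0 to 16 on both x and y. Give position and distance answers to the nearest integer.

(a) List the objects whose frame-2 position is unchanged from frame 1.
the pink circle, the cyan circle, the purple circle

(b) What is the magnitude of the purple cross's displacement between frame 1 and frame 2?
2

The purple cross moved from (5, 5) to (7, 5), a distance of √(2² + 0²) ≈ 2.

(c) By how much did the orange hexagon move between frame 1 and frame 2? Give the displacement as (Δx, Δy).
(-4, 1)

The orange hexagon was at (11, 12) in frame 1 and (7, 13) in frame 2.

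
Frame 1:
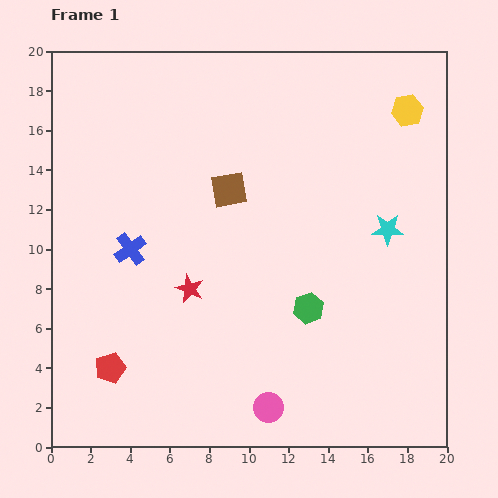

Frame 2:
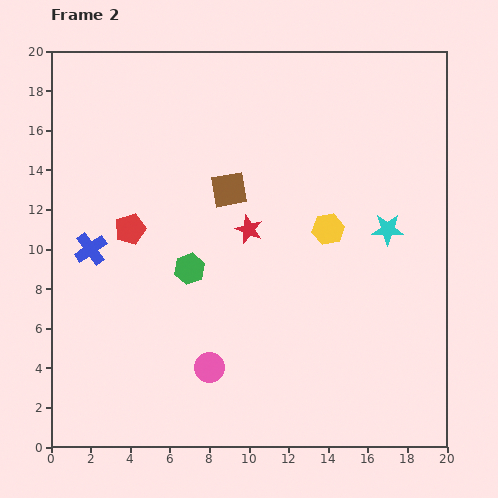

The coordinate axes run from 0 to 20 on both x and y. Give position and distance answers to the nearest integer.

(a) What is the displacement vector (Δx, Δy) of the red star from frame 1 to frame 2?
(3, 3)

The red star was at (7, 8) in frame 1 and (10, 11) in frame 2.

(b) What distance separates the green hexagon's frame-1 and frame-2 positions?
6

The green hexagon moved from (13, 7) to (7, 9), a distance of √(6² + 2²) ≈ 6.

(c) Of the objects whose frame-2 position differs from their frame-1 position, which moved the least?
the blue cross

(moved 2)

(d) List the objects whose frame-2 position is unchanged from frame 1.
the brown square, the cyan star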